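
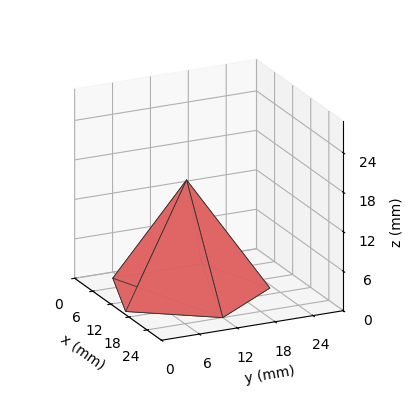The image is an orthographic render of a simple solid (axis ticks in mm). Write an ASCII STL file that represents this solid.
Reading the render: the shape is a regular 5-sided pyramid, base circumscribed radius ≈ 12 mm, apex at z ≈ 17 mm (dimensions read to the nearest mm from the axis ticks). For the STL, each face is triangulated and given an outward normal.

solid part
  facet normal 0.0000 0.0000 -1.0000
    outer loop
      vertex 2.292 19.053 0.000
      vertex 15.708 23.413 0.000
      vertex 24.000 12.000 0.000
    endloop
  endfacet
  facet normal 0.0000 0.0000 -1.0000
    outer loop
      vertex 2.292 4.947 0.000
      vertex 2.292 19.053 0.000
      vertex 24.000 12.000 0.000
    endloop
  endfacet
  facet normal 0.0000 0.0000 -1.0000
    outer loop
      vertex 15.708 0.587 0.000
      vertex 2.292 4.947 0.000
      vertex 24.000 12.000 0.000
    endloop
  endfacet
  facet normal 0.7025 0.5104 0.4959
    outer loop
      vertex 24.000 12.000 0.000
      vertex 15.708 23.413 0.000
      vertex 12.000 12.000 17.000
    endloop
  endfacet
  facet normal -0.2684 0.8259 0.4959
    outer loop
      vertex 15.708 23.413 0.000
      vertex 2.292 19.053 0.000
      vertex 12.000 12.000 17.000
    endloop
  endfacet
  facet normal -0.8684 0.0000 0.4959
    outer loop
      vertex 2.292 19.053 0.000
      vertex 2.292 4.947 0.000
      vertex 12.000 12.000 17.000
    endloop
  endfacet
  facet normal -0.2684 -0.8259 0.4959
    outer loop
      vertex 2.292 4.947 0.000
      vertex 15.708 0.587 0.000
      vertex 12.000 12.000 17.000
    endloop
  endfacet
  facet normal 0.7025 -0.5104 0.4959
    outer loop
      vertex 15.708 0.587 0.000
      vertex 24.000 12.000 0.000
      vertex 12.000 12.000 17.000
    endloop
  endfacet
endsolid part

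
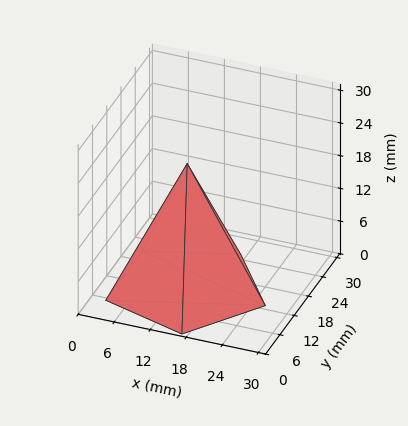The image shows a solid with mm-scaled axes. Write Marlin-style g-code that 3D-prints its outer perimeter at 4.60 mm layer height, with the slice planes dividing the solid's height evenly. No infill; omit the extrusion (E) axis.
Reading the render: the shape is a regular 5-sided pyramid, base circumscribed radius ≈ 13 mm, apex at z ≈ 23 mm (dimensions read to the nearest mm from the axis ticks). For the g-code, the solid's height is divided into equal slices at the stated Δz and each level perimeter traced with G1 moves after a G0 lift.

; perimeter-only toolpath
G21 ; units = mm
G90 ; absolute positioning
G28 ; home
; layer 1
G0 Z4.60
G0 X23.40 Y13.00
G1 X16.22 Y22.89
G1 X4.58 Y19.11
G1 X4.58 Y6.89
G1 X16.22 Y3.11
G1 X23.40 Y13.00
; layer 2
G0 Z9.20
G0 X20.80 Y13.00
G1 X15.41 Y20.42
G1 X6.69 Y17.58
G1 X6.69 Y8.42
G1 X15.41 Y5.58
G1 X20.80 Y13.00
; layer 3
G0 Z13.80
G0 X18.20 Y13.00
G1 X14.61 Y17.94
G1 X8.79 Y16.06
G1 X8.79 Y9.94
G1 X14.61 Y8.06
G1 X18.20 Y13.00
; layer 4
G0 Z18.40
G0 X15.60 Y13.00
G1 X13.80 Y15.47
G1 X10.90 Y14.53
G1 X10.90 Y11.47
G1 X13.80 Y10.53
G1 X15.60 Y13.00
M2 ; end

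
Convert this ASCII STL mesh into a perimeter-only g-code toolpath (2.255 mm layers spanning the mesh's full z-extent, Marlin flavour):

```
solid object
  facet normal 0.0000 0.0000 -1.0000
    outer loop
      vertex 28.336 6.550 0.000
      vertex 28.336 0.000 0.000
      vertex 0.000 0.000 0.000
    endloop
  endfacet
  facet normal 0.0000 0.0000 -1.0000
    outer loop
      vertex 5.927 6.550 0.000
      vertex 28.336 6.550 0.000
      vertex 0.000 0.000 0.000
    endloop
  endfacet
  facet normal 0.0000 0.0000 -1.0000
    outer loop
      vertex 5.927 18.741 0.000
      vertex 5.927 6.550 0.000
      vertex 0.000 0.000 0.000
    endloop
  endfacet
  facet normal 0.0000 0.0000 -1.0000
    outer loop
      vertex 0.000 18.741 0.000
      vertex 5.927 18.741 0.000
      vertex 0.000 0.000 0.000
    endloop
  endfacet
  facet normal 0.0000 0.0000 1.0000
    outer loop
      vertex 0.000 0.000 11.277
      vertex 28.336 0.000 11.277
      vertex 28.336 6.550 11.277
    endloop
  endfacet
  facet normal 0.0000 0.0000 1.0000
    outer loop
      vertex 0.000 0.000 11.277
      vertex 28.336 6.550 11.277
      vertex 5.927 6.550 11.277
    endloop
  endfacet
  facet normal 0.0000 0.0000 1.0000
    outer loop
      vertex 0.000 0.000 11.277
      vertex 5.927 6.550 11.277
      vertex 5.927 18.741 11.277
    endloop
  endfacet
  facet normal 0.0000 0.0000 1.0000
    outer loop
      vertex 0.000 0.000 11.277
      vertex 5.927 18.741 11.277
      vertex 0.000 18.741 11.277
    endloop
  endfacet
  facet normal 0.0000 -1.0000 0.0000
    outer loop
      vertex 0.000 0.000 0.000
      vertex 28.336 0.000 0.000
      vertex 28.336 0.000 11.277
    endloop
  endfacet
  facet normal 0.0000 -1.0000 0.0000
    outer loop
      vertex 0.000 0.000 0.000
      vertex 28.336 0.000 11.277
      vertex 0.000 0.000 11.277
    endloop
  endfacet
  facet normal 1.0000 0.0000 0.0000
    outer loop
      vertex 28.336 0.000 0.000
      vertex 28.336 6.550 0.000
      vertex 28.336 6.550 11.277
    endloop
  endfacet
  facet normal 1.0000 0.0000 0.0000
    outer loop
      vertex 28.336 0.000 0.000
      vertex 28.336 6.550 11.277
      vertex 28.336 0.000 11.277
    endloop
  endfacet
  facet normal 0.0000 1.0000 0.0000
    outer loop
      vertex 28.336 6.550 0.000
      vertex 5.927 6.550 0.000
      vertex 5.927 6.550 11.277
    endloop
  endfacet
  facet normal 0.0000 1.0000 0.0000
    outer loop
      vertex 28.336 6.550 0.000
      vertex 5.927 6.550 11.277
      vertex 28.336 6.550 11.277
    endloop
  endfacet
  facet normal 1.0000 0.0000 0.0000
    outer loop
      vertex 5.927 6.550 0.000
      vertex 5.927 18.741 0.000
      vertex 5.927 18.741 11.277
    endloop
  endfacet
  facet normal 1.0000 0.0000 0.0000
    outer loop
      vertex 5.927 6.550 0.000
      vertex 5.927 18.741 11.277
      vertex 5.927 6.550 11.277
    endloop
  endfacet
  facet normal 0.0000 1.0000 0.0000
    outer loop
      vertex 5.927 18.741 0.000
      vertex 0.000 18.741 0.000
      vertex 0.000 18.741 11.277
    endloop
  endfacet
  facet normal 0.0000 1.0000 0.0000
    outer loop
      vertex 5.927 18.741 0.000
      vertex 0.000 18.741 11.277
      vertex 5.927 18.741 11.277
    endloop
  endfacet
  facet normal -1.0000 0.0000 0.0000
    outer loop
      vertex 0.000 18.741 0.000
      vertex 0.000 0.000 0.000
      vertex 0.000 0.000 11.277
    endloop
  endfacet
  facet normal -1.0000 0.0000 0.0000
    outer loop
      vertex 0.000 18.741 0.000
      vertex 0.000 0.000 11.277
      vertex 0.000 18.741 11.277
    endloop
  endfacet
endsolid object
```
; perimeter-only toolpath
G21 ; units = mm
G90 ; absolute positioning
G28 ; home
; layer 1
G0 Z2.255
G0 X0.000 Y0.000
G1 X28.336 Y0.000
G1 X28.336 Y6.550
G1 X5.927 Y6.550
G1 X5.927 Y18.741
G1 X0.000 Y18.741
G1 X0.000 Y0.000
; layer 2
G0 Z4.511
G0 X0.000 Y0.000
G1 X28.336 Y0.000
G1 X28.336 Y6.550
G1 X5.927 Y6.550
G1 X5.927 Y18.741
G1 X0.000 Y18.741
G1 X0.000 Y0.000
; layer 3
G0 Z6.766
G0 X0.000 Y0.000
G1 X28.336 Y0.000
G1 X28.336 Y6.550
G1 X5.927 Y6.550
G1 X5.927 Y18.741
G1 X0.000 Y18.741
G1 X0.000 Y0.000
; layer 4
G0 Z9.022
G0 X0.000 Y0.000
G1 X28.336 Y0.000
G1 X28.336 Y6.550
G1 X5.927 Y6.550
G1 X5.927 Y18.741
G1 X0.000 Y18.741
G1 X0.000 Y0.000
; layer 5
G0 Z11.277
G0 X0.000 Y0.000
G1 X28.336 Y0.000
G1 X28.336 Y6.550
G1 X5.927 Y6.550
G1 X5.927 Y18.741
G1 X0.000 Y18.741
G1 X0.000 Y0.000
M2 ; end

The solid is an L-shaped prism: outer 28.3 × 18.7 mm, arm thicknesses ≈ 6.55 mm (horizontal) and 5.93 mm (vertical), extruded 11.3 mm in z. Slicing at Δz = 2.255 mm — 5 equal slices spanning the solid's height, so layer i sits at z = i·h/5 — gives 5 non-empty perimeters. Each is a 6-segment closed polygon; G0 lifts to the layer z and rapids to the start vertex, then G1 traces the edges.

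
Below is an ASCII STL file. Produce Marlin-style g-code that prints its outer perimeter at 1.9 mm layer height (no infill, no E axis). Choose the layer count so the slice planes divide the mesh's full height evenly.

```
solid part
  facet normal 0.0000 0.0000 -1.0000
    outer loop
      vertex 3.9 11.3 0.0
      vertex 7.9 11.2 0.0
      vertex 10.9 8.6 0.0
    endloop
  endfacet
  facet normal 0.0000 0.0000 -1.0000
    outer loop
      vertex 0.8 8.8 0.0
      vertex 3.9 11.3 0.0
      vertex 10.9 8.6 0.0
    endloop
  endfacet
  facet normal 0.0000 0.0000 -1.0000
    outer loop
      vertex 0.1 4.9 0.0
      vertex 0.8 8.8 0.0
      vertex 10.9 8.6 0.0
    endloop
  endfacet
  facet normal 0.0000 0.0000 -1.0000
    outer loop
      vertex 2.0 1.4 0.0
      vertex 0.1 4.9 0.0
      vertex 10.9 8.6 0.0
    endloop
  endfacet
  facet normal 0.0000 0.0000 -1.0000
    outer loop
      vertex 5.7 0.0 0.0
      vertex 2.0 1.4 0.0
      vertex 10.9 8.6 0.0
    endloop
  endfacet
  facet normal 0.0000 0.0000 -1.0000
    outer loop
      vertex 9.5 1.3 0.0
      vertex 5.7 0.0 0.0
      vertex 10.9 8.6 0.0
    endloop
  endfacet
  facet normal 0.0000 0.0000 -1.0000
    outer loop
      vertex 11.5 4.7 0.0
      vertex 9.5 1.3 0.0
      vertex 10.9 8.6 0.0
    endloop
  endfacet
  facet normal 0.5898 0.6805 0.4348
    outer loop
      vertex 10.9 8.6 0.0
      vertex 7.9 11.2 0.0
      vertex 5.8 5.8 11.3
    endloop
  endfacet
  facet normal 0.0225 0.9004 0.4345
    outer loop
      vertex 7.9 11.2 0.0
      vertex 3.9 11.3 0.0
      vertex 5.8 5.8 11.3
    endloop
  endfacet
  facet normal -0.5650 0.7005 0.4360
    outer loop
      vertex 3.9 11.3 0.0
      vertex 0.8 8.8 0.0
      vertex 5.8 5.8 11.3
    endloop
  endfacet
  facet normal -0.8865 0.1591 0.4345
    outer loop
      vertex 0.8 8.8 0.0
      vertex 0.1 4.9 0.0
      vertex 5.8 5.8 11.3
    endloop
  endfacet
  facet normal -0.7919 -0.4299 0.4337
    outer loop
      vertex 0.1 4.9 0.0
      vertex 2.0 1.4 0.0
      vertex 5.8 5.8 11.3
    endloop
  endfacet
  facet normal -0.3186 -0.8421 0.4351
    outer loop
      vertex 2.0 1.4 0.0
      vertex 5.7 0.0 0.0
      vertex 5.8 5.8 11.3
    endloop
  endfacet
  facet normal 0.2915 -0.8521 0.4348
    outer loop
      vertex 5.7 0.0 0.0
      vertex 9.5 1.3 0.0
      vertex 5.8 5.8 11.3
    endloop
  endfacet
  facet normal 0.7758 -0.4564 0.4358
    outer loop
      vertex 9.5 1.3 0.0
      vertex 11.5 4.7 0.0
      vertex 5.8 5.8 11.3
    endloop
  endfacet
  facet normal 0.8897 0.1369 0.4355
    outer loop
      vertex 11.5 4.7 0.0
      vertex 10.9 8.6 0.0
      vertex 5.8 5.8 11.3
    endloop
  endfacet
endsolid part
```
; perimeter-only toolpath
G21 ; units = mm
G90 ; absolute positioning
G28 ; home
; layer 1
G0 Z1.9
G0 X10.0 Y8.1
G1 X7.5 Y10.3
G1 X4.2 Y10.4
G1 X1.6 Y8.3
G1 X1.1 Y5.0
G1 X2.6 Y2.1
G1 X5.7 Y1.0
G1 X8.9 Y2.1
G1 X10.5 Y4.9
G1 X10.0 Y8.1
; layer 2
G0 Z3.8
G0 X9.2 Y7.7
G1 X7.2 Y9.4
G1 X4.5 Y9.5
G1 X2.5 Y7.8
G1 X2.0 Y5.2
G1 X3.3 Y2.9
G1 X5.7 Y1.9
G1 X8.3 Y2.8
G1 X9.6 Y5.1
G1 X9.2 Y7.7
; layer 3
G0 Z5.7
G0 X8.3 Y7.2
G1 X6.8 Y8.5
G1 X4.8 Y8.6
G1 X3.3 Y7.3
G1 X2.9 Y5.3
G1 X3.9 Y3.6
G1 X5.8 Y2.9
G1 X7.7 Y3.5
G1 X8.7 Y5.2
G1 X8.3 Y7.2
; layer 4
G0 Z7.5
G0 X7.5 Y6.7
G1 X6.5 Y7.6
G1 X5.2 Y7.6
G1 X4.1 Y6.8
G1 X3.9 Y5.5
G1 X4.5 Y4.3
G1 X5.8 Y3.9
G1 X7.0 Y4.3
G1 X7.7 Y5.4
G1 X7.5 Y6.7
; layer 5
G0 Z9.4
G0 X6.6 Y6.3
G1 X6.1 Y6.7
G1 X5.5 Y6.7
G1 X5.0 Y6.3
G1 X4.8 Y5.6
G1 X5.2 Y5.1
G1 X5.8 Y4.8
G1 X6.4 Y5.0
G1 X6.7 Y5.6
G1 X6.6 Y6.3
M2 ; end

The solid is a regular 9-sided pyramid, base circumscribed radius ≈ 5.8 mm, apex at z ≈ 11.3 mm. Slicing at Δz = 1.9 mm — 6 equal slices spanning the solid's height, so layer i sits at z = i·h/6 — gives 5 non-empty perimeters. Each is a 9-segment closed polygon; G0 lifts to the layer z and rapids to the start vertex, then G1 traces the edges. The cross-section shrinks linearly with z (the slice at the apex is degenerate and omitted).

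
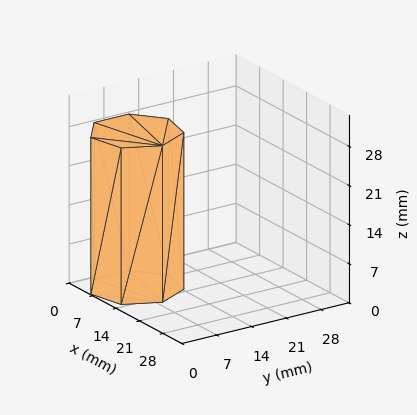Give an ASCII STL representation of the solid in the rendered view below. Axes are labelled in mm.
Reading the render: the shape is a regular 7-sided prism (a cylinder approximated with 7 flat sides), circumscribed radius ≈ 8 mm, height ≈ 28 mm (dimensions read to the nearest mm from the axis ticks). For the STL, each face is triangulated and given an outward normal.

solid part
  facet normal 0.0000 0.0000 -1.0000
    outer loop
      vertex 6.2 15.8 0.0
      vertex 13.0 14.3 0.0
      vertex 16.0 8.0 0.0
    endloop
  endfacet
  facet normal 0.0000 0.0000 -1.0000
    outer loop
      vertex 0.8 11.5 0.0
      vertex 6.2 15.8 0.0
      vertex 16.0 8.0 0.0
    endloop
  endfacet
  facet normal 0.0000 0.0000 -1.0000
    outer loop
      vertex 0.8 4.5 0.0
      vertex 0.8 11.5 0.0
      vertex 16.0 8.0 0.0
    endloop
  endfacet
  facet normal 0.0000 0.0000 -1.0000
    outer loop
      vertex 6.2 0.2 0.0
      vertex 0.8 4.5 0.0
      vertex 16.0 8.0 0.0
    endloop
  endfacet
  facet normal 0.0000 0.0000 -1.0000
    outer loop
      vertex 13.0 1.7 0.0
      vertex 6.2 0.2 0.0
      vertex 16.0 8.0 0.0
    endloop
  endfacet
  facet normal 0.0000 0.0000 1.0000
    outer loop
      vertex 16.0 8.0 28.0
      vertex 13.0 14.3 28.0
      vertex 6.2 15.8 28.0
    endloop
  endfacet
  facet normal 0.0000 0.0000 1.0000
    outer loop
      vertex 16.0 8.0 28.0
      vertex 6.2 15.8 28.0
      vertex 0.8 11.5 28.0
    endloop
  endfacet
  facet normal 0.0000 0.0000 1.0000
    outer loop
      vertex 16.0 8.0 28.0
      vertex 0.8 11.5 28.0
      vertex 0.8 4.5 28.0
    endloop
  endfacet
  facet normal 0.0000 0.0000 1.0000
    outer loop
      vertex 16.0 8.0 28.0
      vertex 0.8 4.5 28.0
      vertex 6.2 0.2 28.0
    endloop
  endfacet
  facet normal 0.0000 0.0000 1.0000
    outer loop
      vertex 16.0 8.0 28.0
      vertex 6.2 0.2 28.0
      vertex 13.0 1.7 28.0
    endloop
  endfacet
  facet normal 0.9029 0.4299 0.0000
    outer loop
      vertex 16.0 8.0 0.0
      vertex 13.0 14.3 0.0
      vertex 13.0 14.3 28.0
    endloop
  endfacet
  facet normal 0.9029 0.4299 0.0000
    outer loop
      vertex 16.0 8.0 0.0
      vertex 13.0 14.3 28.0
      vertex 16.0 8.0 28.0
    endloop
  endfacet
  facet normal 0.2154 0.9765 0.0000
    outer loop
      vertex 13.0 14.3 0.0
      vertex 6.2 15.8 0.0
      vertex 6.2 15.8 28.0
    endloop
  endfacet
  facet normal 0.2154 0.9765 0.0000
    outer loop
      vertex 13.0 14.3 0.0
      vertex 6.2 15.8 28.0
      vertex 13.0 14.3 28.0
    endloop
  endfacet
  facet normal -0.6229 0.7823 0.0000
    outer loop
      vertex 6.2 15.8 0.0
      vertex 0.8 11.5 0.0
      vertex 0.8 11.5 28.0
    endloop
  endfacet
  facet normal -0.6229 0.7823 0.0000
    outer loop
      vertex 6.2 15.8 0.0
      vertex 0.8 11.5 28.0
      vertex 6.2 15.8 28.0
    endloop
  endfacet
  facet normal -1.0000 0.0000 0.0000
    outer loop
      vertex 0.8 11.5 0.0
      vertex 0.8 4.5 0.0
      vertex 0.8 4.5 28.0
    endloop
  endfacet
  facet normal -1.0000 0.0000 0.0000
    outer loop
      vertex 0.8 11.5 0.0
      vertex 0.8 4.5 28.0
      vertex 0.8 11.5 28.0
    endloop
  endfacet
  facet normal -0.6229 -0.7823 0.0000
    outer loop
      vertex 0.8 4.5 0.0
      vertex 6.2 0.2 0.0
      vertex 6.2 0.2 28.0
    endloop
  endfacet
  facet normal -0.6229 -0.7823 0.0000
    outer loop
      vertex 0.8 4.5 0.0
      vertex 6.2 0.2 28.0
      vertex 0.8 4.5 28.0
    endloop
  endfacet
  facet normal 0.2154 -0.9765 0.0000
    outer loop
      vertex 6.2 0.2 0.0
      vertex 13.0 1.7 0.0
      vertex 13.0 1.7 28.0
    endloop
  endfacet
  facet normal 0.2154 -0.9765 0.0000
    outer loop
      vertex 6.2 0.2 0.0
      vertex 13.0 1.7 28.0
      vertex 6.2 0.2 28.0
    endloop
  endfacet
  facet normal 0.9029 -0.4299 0.0000
    outer loop
      vertex 13.0 1.7 0.0
      vertex 16.0 8.0 0.0
      vertex 16.0 8.0 28.0
    endloop
  endfacet
  facet normal 0.9029 -0.4299 0.0000
    outer loop
      vertex 13.0 1.7 0.0
      vertex 16.0 8.0 28.0
      vertex 13.0 1.7 28.0
    endloop
  endfacet
endsolid part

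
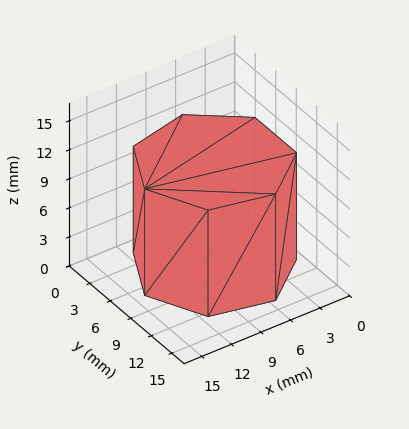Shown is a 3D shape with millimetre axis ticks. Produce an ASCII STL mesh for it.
Reading the render: the shape is a regular 7-sided prism (a cylinder approximated with 7 flat sides), circumscribed radius ≈ 7 mm, height ≈ 11 mm (dimensions read to the nearest mm from the axis ticks). For the STL, each face is triangulated and given an outward normal.

solid part
  facet normal 0.0000 0.0000 -1.0000
    outer loop
      vertex 5.44 13.82 0.00
      vertex 11.36 12.47 0.00
      vertex 14.00 7.00 0.00
    endloop
  endfacet
  facet normal 0.0000 0.0000 -1.0000
    outer loop
      vertex 0.69 10.04 0.00
      vertex 5.44 13.82 0.00
      vertex 14.00 7.00 0.00
    endloop
  endfacet
  facet normal 0.0000 0.0000 -1.0000
    outer loop
      vertex 0.69 3.96 0.00
      vertex 0.69 10.04 0.00
      vertex 14.00 7.00 0.00
    endloop
  endfacet
  facet normal 0.0000 0.0000 -1.0000
    outer loop
      vertex 5.44 0.18 0.00
      vertex 0.69 3.96 0.00
      vertex 14.00 7.00 0.00
    endloop
  endfacet
  facet normal 0.0000 0.0000 -1.0000
    outer loop
      vertex 11.36 1.53 0.00
      vertex 5.44 0.18 0.00
      vertex 14.00 7.00 0.00
    endloop
  endfacet
  facet normal 0.0000 0.0000 1.0000
    outer loop
      vertex 14.00 7.00 11.00
      vertex 11.36 12.47 11.00
      vertex 5.44 13.82 11.00
    endloop
  endfacet
  facet normal 0.0000 0.0000 1.0000
    outer loop
      vertex 14.00 7.00 11.00
      vertex 5.44 13.82 11.00
      vertex 0.69 10.04 11.00
    endloop
  endfacet
  facet normal 0.0000 0.0000 1.0000
    outer loop
      vertex 14.00 7.00 11.00
      vertex 0.69 10.04 11.00
      vertex 0.69 3.96 11.00
    endloop
  endfacet
  facet normal 0.0000 0.0000 1.0000
    outer loop
      vertex 14.00 7.00 11.00
      vertex 0.69 3.96 11.00
      vertex 5.44 0.18 11.00
    endloop
  endfacet
  facet normal 0.0000 0.0000 1.0000
    outer loop
      vertex 14.00 7.00 11.00
      vertex 5.44 0.18 11.00
      vertex 11.36 1.53 11.00
    endloop
  endfacet
  facet normal 0.9006 0.4347 0.0000
    outer loop
      vertex 14.00 7.00 0.00
      vertex 11.36 12.47 0.00
      vertex 11.36 12.47 11.00
    endloop
  endfacet
  facet normal 0.9006 0.4347 0.0000
    outer loop
      vertex 14.00 7.00 0.00
      vertex 11.36 12.47 11.00
      vertex 14.00 7.00 11.00
    endloop
  endfacet
  facet normal 0.2223 0.9750 0.0000
    outer loop
      vertex 11.36 12.47 0.00
      vertex 5.44 13.82 0.00
      vertex 5.44 13.82 11.00
    endloop
  endfacet
  facet normal 0.2223 0.9750 0.0000
    outer loop
      vertex 11.36 12.47 0.00
      vertex 5.44 13.82 11.00
      vertex 11.36 12.47 11.00
    endloop
  endfacet
  facet normal -0.6227 0.7825 0.0000
    outer loop
      vertex 5.44 13.82 0.00
      vertex 0.69 10.04 0.00
      vertex 0.69 10.04 11.00
    endloop
  endfacet
  facet normal -0.6227 0.7825 0.0000
    outer loop
      vertex 5.44 13.82 0.00
      vertex 0.69 10.04 11.00
      vertex 5.44 13.82 11.00
    endloop
  endfacet
  facet normal -1.0000 0.0000 0.0000
    outer loop
      vertex 0.69 10.04 0.00
      vertex 0.69 3.96 0.00
      vertex 0.69 3.96 11.00
    endloop
  endfacet
  facet normal -1.0000 0.0000 0.0000
    outer loop
      vertex 0.69 10.04 0.00
      vertex 0.69 3.96 11.00
      vertex 0.69 10.04 11.00
    endloop
  endfacet
  facet normal -0.6227 -0.7825 0.0000
    outer loop
      vertex 0.69 3.96 0.00
      vertex 5.44 0.18 0.00
      vertex 5.44 0.18 11.00
    endloop
  endfacet
  facet normal -0.6227 -0.7825 0.0000
    outer loop
      vertex 0.69 3.96 0.00
      vertex 5.44 0.18 11.00
      vertex 0.69 3.96 11.00
    endloop
  endfacet
  facet normal 0.2223 -0.9750 0.0000
    outer loop
      vertex 5.44 0.18 0.00
      vertex 11.36 1.53 0.00
      vertex 11.36 1.53 11.00
    endloop
  endfacet
  facet normal 0.2223 -0.9750 0.0000
    outer loop
      vertex 5.44 0.18 0.00
      vertex 11.36 1.53 11.00
      vertex 5.44 0.18 11.00
    endloop
  endfacet
  facet normal 0.9006 -0.4347 0.0000
    outer loop
      vertex 11.36 1.53 0.00
      vertex 14.00 7.00 0.00
      vertex 14.00 7.00 11.00
    endloop
  endfacet
  facet normal 0.9006 -0.4347 0.0000
    outer loop
      vertex 11.36 1.53 0.00
      vertex 14.00 7.00 11.00
      vertex 11.36 1.53 11.00
    endloop
  endfacet
endsolid part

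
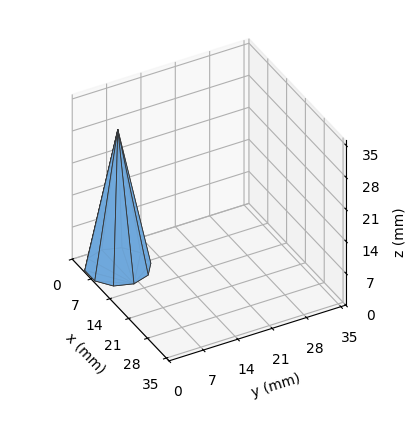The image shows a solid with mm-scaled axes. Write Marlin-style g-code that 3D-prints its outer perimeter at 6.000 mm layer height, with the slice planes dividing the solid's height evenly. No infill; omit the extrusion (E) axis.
Reading the render: the shape is a regular 10-sided pyramid, base circumscribed radius ≈ 6 mm, apex at z ≈ 30 mm (dimensions read to the nearest mm from the axis ticks). For the g-code, the solid's height is divided into equal slices at the stated Δz and each level perimeter traced with G1 moves after a G0 lift.

; perimeter-only toolpath
G21 ; units = mm
G90 ; absolute positioning
G28 ; home
; layer 1
G0 Z6.000
G0 X10.800 Y6.000
G1 X9.883 Y8.822
G1 X7.483 Y10.565
G1 X4.517 Y10.565
G1 X2.117 Y8.822
G1 X1.200 Y6.000
G1 X2.117 Y3.178
G1 X4.517 Y1.435
G1 X7.483 Y1.435
G1 X9.883 Y3.178
G1 X10.800 Y6.000
; layer 2
G0 Z12.000
G0 X9.600 Y6.000
G1 X8.912 Y8.116
G1 X7.112 Y9.424
G1 X4.888 Y9.424
G1 X3.088 Y8.116
G1 X2.400 Y6.000
G1 X3.088 Y3.884
G1 X4.888 Y2.576
G1 X7.112 Y2.576
G1 X8.912 Y3.884
G1 X9.600 Y6.000
; layer 3
G0 Z18.000
G0 X8.400 Y6.000
G1 X7.942 Y7.411
G1 X6.742 Y8.282
G1 X5.258 Y8.282
G1 X4.058 Y7.411
G1 X3.600 Y6.000
G1 X4.058 Y4.589
G1 X5.258 Y3.718
G1 X6.742 Y3.718
G1 X7.942 Y4.589
G1 X8.400 Y6.000
; layer 4
G0 Z24.000
G0 X7.200 Y6.000
G1 X6.971 Y6.705
G1 X6.371 Y7.141
G1 X5.629 Y7.141
G1 X5.029 Y6.705
G1 X4.800 Y6.000
G1 X5.029 Y5.295
G1 X5.629 Y4.859
G1 X6.371 Y4.859
G1 X6.971 Y5.295
G1 X7.200 Y6.000
M2 ; end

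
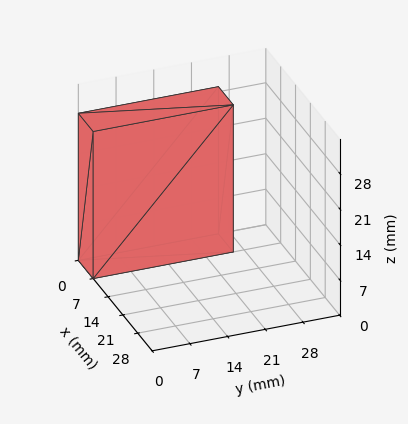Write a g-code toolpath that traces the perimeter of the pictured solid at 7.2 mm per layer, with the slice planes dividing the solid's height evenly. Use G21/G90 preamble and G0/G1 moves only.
Reading the render: the shape is a rectangular box, roughly 7 × 26 mm footprint and 29 mm tall (dimensions read to the nearest mm from the axis ticks). For the g-code, the solid's height is divided into equal slices at the stated Δz and each level perimeter traced with G1 moves after a G0 lift.

; perimeter-only toolpath
G21 ; units = mm
G90 ; absolute positioning
G28 ; home
; layer 1
G0 Z7.2
G0 X0.0 Y0.0
G1 X7.0 Y0.0
G1 X7.0 Y26.0
G1 X0.0 Y26.0
G1 X0.0 Y0.0
; layer 2
G0 Z14.5
G0 X0.0 Y0.0
G1 X7.0 Y0.0
G1 X7.0 Y26.0
G1 X0.0 Y26.0
G1 X0.0 Y0.0
; layer 3
G0 Z21.8
G0 X0.0 Y0.0
G1 X7.0 Y0.0
G1 X7.0 Y26.0
G1 X0.0 Y26.0
G1 X0.0 Y0.0
; layer 4
G0 Z29.0
G0 X0.0 Y0.0
G1 X7.0 Y0.0
G1 X7.0 Y26.0
G1 X0.0 Y26.0
G1 X0.0 Y0.0
M2 ; end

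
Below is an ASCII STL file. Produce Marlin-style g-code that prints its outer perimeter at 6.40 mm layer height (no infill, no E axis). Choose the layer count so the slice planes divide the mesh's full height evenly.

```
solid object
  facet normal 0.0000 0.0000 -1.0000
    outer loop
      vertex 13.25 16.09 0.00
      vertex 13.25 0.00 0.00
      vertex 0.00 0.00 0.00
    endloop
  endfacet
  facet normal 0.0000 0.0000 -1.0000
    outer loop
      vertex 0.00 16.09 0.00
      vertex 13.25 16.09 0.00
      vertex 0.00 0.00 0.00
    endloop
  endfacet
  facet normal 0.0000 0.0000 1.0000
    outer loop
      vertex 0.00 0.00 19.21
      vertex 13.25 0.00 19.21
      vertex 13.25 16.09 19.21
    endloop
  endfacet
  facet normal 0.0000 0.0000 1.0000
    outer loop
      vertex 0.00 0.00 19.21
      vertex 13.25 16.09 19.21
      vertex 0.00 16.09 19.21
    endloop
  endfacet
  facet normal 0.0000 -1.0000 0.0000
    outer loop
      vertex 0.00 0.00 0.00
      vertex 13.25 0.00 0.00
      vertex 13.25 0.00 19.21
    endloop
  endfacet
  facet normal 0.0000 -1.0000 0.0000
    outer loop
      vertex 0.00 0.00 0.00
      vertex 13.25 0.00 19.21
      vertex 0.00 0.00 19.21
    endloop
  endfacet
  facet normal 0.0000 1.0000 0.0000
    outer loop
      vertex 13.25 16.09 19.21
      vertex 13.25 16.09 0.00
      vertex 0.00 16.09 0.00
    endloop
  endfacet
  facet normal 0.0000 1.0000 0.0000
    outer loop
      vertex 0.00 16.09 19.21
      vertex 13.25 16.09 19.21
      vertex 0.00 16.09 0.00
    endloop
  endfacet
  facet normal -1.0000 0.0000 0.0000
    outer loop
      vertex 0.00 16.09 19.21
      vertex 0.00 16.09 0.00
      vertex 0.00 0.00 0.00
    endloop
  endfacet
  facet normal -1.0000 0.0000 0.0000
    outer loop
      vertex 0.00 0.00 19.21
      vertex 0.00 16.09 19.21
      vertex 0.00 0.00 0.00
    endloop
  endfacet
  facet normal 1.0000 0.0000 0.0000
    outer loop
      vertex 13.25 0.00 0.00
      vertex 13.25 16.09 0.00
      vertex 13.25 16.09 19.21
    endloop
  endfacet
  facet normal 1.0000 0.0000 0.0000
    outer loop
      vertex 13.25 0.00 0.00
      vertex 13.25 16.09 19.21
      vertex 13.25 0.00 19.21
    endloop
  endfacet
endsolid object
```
; perimeter-only toolpath
G21 ; units = mm
G90 ; absolute positioning
G28 ; home
; layer 1
G0 Z6.40
G0 X0.00 Y0.00
G1 X13.25 Y0.00
G1 X13.25 Y16.09
G1 X0.00 Y16.09
G1 X0.00 Y0.00
; layer 2
G0 Z12.81
G0 X0.00 Y0.00
G1 X13.25 Y0.00
G1 X13.25 Y16.09
G1 X0.00 Y16.09
G1 X0.00 Y0.00
; layer 3
G0 Z19.21
G0 X0.00 Y0.00
G1 X13.25 Y0.00
G1 X13.25 Y16.09
G1 X0.00 Y16.09
G1 X0.00 Y0.00
M2 ; end

The solid is a rectangular box, roughly 13.2 × 16.1 mm footprint and 19.2 mm tall. Slicing at Δz = 6.40 mm — 3 equal slices spanning the solid's height, so layer i sits at z = i·h/3 — gives 3 non-empty perimeters. Each is a 4-segment closed polygon; G0 lifts to the layer z and rapids to the start vertex, then G1 traces the edges.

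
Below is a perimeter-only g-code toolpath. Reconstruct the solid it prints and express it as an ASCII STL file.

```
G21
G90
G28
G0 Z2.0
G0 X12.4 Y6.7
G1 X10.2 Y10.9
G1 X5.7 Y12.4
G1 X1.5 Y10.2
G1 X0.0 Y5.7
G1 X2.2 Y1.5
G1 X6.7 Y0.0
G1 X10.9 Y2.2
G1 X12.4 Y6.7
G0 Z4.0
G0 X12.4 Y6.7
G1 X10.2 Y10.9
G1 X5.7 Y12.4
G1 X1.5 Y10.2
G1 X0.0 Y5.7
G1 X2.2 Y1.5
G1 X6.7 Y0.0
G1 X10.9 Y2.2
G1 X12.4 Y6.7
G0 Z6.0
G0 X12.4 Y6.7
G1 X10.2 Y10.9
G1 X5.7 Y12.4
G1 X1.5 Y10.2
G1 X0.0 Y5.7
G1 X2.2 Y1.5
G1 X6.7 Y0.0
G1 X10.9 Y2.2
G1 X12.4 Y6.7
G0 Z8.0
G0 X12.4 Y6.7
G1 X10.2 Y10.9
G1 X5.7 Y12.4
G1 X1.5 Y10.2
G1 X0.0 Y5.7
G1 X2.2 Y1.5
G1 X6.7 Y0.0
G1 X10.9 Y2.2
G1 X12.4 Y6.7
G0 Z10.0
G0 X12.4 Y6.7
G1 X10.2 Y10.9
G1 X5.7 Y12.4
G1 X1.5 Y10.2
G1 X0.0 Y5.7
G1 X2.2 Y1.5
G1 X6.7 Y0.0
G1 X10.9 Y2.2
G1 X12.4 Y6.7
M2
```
solid part
  facet normal 0.0000 0.0000 -1.0000
    outer loop
      vertex 5.7 12.4 0.0
      vertex 10.2 10.9 0.0
      vertex 12.4 6.7 0.0
    endloop
  endfacet
  facet normal 0.0000 0.0000 -1.0000
    outer loop
      vertex 1.5 10.2 0.0
      vertex 5.7 12.4 0.0
      vertex 12.4 6.7 0.0
    endloop
  endfacet
  facet normal 0.0000 0.0000 -1.0000
    outer loop
      vertex 0.0 5.7 0.0
      vertex 1.5 10.2 0.0
      vertex 12.4 6.7 0.0
    endloop
  endfacet
  facet normal 0.0000 0.0000 -1.0000
    outer loop
      vertex 2.2 1.5 0.0
      vertex 0.0 5.7 0.0
      vertex 12.4 6.7 0.0
    endloop
  endfacet
  facet normal 0.0000 0.0000 -1.0000
    outer loop
      vertex 6.7 0.0 0.0
      vertex 2.2 1.5 0.0
      vertex 12.4 6.7 0.0
    endloop
  endfacet
  facet normal 0.0000 0.0000 -1.0000
    outer loop
      vertex 10.9 2.2 0.0
      vertex 6.7 0.0 0.0
      vertex 12.4 6.7 0.0
    endloop
  endfacet
  facet normal 0.0000 0.0000 1.0000
    outer loop
      vertex 12.4 6.7 10.0
      vertex 10.2 10.9 10.0
      vertex 5.7 12.4 10.0
    endloop
  endfacet
  facet normal 0.0000 0.0000 1.0000
    outer loop
      vertex 12.4 6.7 10.0
      vertex 5.7 12.4 10.0
      vertex 1.5 10.2 10.0
    endloop
  endfacet
  facet normal 0.0000 0.0000 1.0000
    outer loop
      vertex 12.4 6.7 10.0
      vertex 1.5 10.2 10.0
      vertex 0.0 5.7 10.0
    endloop
  endfacet
  facet normal 0.0000 0.0000 1.0000
    outer loop
      vertex 12.4 6.7 10.0
      vertex 0.0 5.7 10.0
      vertex 2.2 1.5 10.0
    endloop
  endfacet
  facet normal 0.0000 0.0000 1.0000
    outer loop
      vertex 12.4 6.7 10.0
      vertex 2.2 1.5 10.0
      vertex 6.7 0.0 10.0
    endloop
  endfacet
  facet normal 0.0000 0.0000 1.0000
    outer loop
      vertex 12.4 6.7 10.0
      vertex 6.7 0.0 10.0
      vertex 10.9 2.2 10.0
    endloop
  endfacet
  facet normal 0.8858 0.4640 0.0000
    outer loop
      vertex 12.4 6.7 0.0
      vertex 10.2 10.9 0.0
      vertex 10.2 10.9 10.0
    endloop
  endfacet
  facet normal 0.8858 0.4640 0.0000
    outer loop
      vertex 12.4 6.7 0.0
      vertex 10.2 10.9 10.0
      vertex 12.4 6.7 10.0
    endloop
  endfacet
  facet normal 0.3162 0.9487 0.0000
    outer loop
      vertex 10.2 10.9 0.0
      vertex 5.7 12.4 0.0
      vertex 5.7 12.4 10.0
    endloop
  endfacet
  facet normal 0.3162 0.9487 0.0000
    outer loop
      vertex 10.2 10.9 0.0
      vertex 5.7 12.4 10.0
      vertex 10.2 10.9 10.0
    endloop
  endfacet
  facet normal -0.4640 0.8858 0.0000
    outer loop
      vertex 5.7 12.4 0.0
      vertex 1.5 10.2 0.0
      vertex 1.5 10.2 10.0
    endloop
  endfacet
  facet normal -0.4640 0.8858 0.0000
    outer loop
      vertex 5.7 12.4 0.0
      vertex 1.5 10.2 10.0
      vertex 5.7 12.4 10.0
    endloop
  endfacet
  facet normal -0.9487 0.3162 0.0000
    outer loop
      vertex 1.5 10.2 0.0
      vertex 0.0 5.7 0.0
      vertex 0.0 5.7 10.0
    endloop
  endfacet
  facet normal -0.9487 0.3162 0.0000
    outer loop
      vertex 1.5 10.2 0.0
      vertex 0.0 5.7 10.0
      vertex 1.5 10.2 10.0
    endloop
  endfacet
  facet normal -0.8858 -0.4640 0.0000
    outer loop
      vertex 0.0 5.7 0.0
      vertex 2.2 1.5 0.0
      vertex 2.2 1.5 10.0
    endloop
  endfacet
  facet normal -0.8858 -0.4640 0.0000
    outer loop
      vertex 0.0 5.7 0.0
      vertex 2.2 1.5 10.0
      vertex 0.0 5.7 10.0
    endloop
  endfacet
  facet normal -0.3162 -0.9487 0.0000
    outer loop
      vertex 2.2 1.5 0.0
      vertex 6.7 0.0 0.0
      vertex 6.7 0.0 10.0
    endloop
  endfacet
  facet normal -0.3162 -0.9487 0.0000
    outer loop
      vertex 2.2 1.5 0.0
      vertex 6.7 0.0 10.0
      vertex 2.2 1.5 10.0
    endloop
  endfacet
  facet normal 0.4640 -0.8858 0.0000
    outer loop
      vertex 6.7 0.0 0.0
      vertex 10.9 2.2 0.0
      vertex 10.9 2.2 10.0
    endloop
  endfacet
  facet normal 0.4640 -0.8858 0.0000
    outer loop
      vertex 6.7 0.0 0.0
      vertex 10.9 2.2 10.0
      vertex 6.7 0.0 10.0
    endloop
  endfacet
  facet normal 0.9487 -0.3162 0.0000
    outer loop
      vertex 10.9 2.2 0.0
      vertex 12.4 6.7 0.0
      vertex 12.4 6.7 10.0
    endloop
  endfacet
  facet normal 0.9487 -0.3162 0.0000
    outer loop
      vertex 10.9 2.2 0.0
      vertex 12.4 6.7 10.0
      vertex 10.9 2.2 10.0
    endloop
  endfacet
endsolid part

The G0 Z moves step by Δz≈2.0 mm. Every layer's G1 loop is the same polygon, so the solid is a straight extrusion of it from z=0 to z≈10. Closing with flat bottom and top caps and triangulating gives 28 facets — a regular 8-sided prism (a cylinder approximated with 8 flat sides), circumscribed radius ≈ 6.2 mm, height ≈ 10 mm.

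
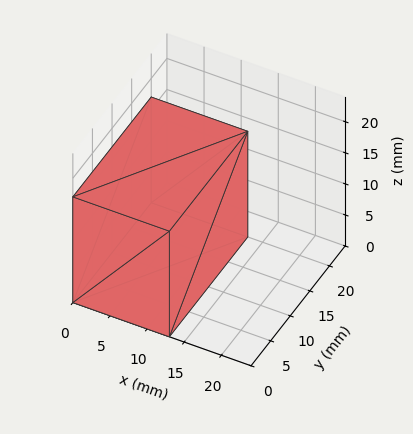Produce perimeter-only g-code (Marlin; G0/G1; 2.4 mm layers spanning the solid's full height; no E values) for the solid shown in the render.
Reading the render: the shape is a rectangular box, roughly 13 × 20 mm footprint and 17 mm tall (dimensions read to the nearest mm from the axis ticks). For the g-code, the solid's height is divided into equal slices at the stated Δz and each level perimeter traced with G1 moves after a G0 lift.

; perimeter-only toolpath
G21 ; units = mm
G90 ; absolute positioning
G28 ; home
; layer 1
G0 Z2.4
G0 X0.0 Y0.0
G1 X13.0 Y0.0
G1 X13.0 Y20.0
G1 X0.0 Y20.0
G1 X0.0 Y0.0
; layer 2
G0 Z4.9
G0 X0.0 Y0.0
G1 X13.0 Y0.0
G1 X13.0 Y20.0
G1 X0.0 Y20.0
G1 X0.0 Y0.0
; layer 3
G0 Z7.3
G0 X0.0 Y0.0
G1 X13.0 Y0.0
G1 X13.0 Y20.0
G1 X0.0 Y20.0
G1 X0.0 Y0.0
; layer 4
G0 Z9.7
G0 X0.0 Y0.0
G1 X13.0 Y0.0
G1 X13.0 Y20.0
G1 X0.0 Y20.0
G1 X0.0 Y0.0
; layer 5
G0 Z12.1
G0 X0.0 Y0.0
G1 X13.0 Y0.0
G1 X13.0 Y20.0
G1 X0.0 Y20.0
G1 X0.0 Y0.0
; layer 6
G0 Z14.6
G0 X0.0 Y0.0
G1 X13.0 Y0.0
G1 X13.0 Y20.0
G1 X0.0 Y20.0
G1 X0.0 Y0.0
; layer 7
G0 Z17.0
G0 X0.0 Y0.0
G1 X13.0 Y0.0
G1 X13.0 Y20.0
G1 X0.0 Y20.0
G1 X0.0 Y0.0
M2 ; end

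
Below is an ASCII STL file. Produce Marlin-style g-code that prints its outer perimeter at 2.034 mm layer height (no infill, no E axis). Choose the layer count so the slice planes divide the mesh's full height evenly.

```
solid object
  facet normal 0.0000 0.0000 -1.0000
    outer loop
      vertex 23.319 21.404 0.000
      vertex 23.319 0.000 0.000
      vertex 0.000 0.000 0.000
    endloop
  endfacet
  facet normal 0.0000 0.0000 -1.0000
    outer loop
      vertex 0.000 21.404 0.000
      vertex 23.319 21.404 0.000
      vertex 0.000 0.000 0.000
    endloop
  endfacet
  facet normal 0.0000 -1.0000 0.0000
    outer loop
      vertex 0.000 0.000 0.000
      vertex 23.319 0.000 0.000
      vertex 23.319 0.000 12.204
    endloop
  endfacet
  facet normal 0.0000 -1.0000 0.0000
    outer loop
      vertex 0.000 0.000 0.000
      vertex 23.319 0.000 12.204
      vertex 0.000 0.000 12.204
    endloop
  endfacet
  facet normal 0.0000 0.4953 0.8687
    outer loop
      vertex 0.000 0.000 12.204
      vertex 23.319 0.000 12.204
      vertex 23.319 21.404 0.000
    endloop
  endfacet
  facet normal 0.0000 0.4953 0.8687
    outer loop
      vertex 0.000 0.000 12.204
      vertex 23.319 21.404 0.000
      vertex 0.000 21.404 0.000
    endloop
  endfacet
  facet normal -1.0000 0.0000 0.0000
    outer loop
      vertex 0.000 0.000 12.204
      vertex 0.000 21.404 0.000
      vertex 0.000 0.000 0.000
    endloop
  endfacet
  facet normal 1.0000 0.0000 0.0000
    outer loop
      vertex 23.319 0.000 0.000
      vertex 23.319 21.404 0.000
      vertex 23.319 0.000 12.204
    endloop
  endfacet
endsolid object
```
; perimeter-only toolpath
G21 ; units = mm
G90 ; absolute positioning
G28 ; home
; layer 1
G0 Z2.034
G0 X0.000 Y0.000
G1 X23.319 Y0.000
G1 X23.319 Y17.837
G1 X0.000 Y17.837
G1 X0.000 Y0.000
; layer 2
G0 Z4.068
G0 X0.000 Y0.000
G1 X23.319 Y0.000
G1 X23.319 Y14.269
G1 X0.000 Y14.269
G1 X0.000 Y0.000
; layer 3
G0 Z6.102
G0 X0.000 Y0.000
G1 X23.319 Y0.000
G1 X23.319 Y10.702
G1 X0.000 Y10.702
G1 X0.000 Y0.000
; layer 4
G0 Z8.136
G0 X0.000 Y0.000
G1 X23.319 Y0.000
G1 X23.319 Y7.135
G1 X0.000 Y7.135
G1 X0.000 Y0.000
; layer 5
G0 Z10.170
G0 X0.000 Y0.000
G1 X23.319 Y0.000
G1 X23.319 Y3.567
G1 X0.000 Y3.567
G1 X0.000 Y0.000
M2 ; end

The solid is a wedge (ramp): 23.3 × 21.4 mm base, rising to 12.2 mm along the y=0 edge and sloping linearly to z=0 at y=21.4. Slicing at Δz = 2.034 mm — 6 equal slices spanning the solid's height, so layer i sits at z = i·h/6 — gives 5 non-empty perimeters. Each is a 4-segment closed polygon; G0 lifts to the layer z and rapids to the start vertex, then G1 traces the edges. The cross-section shrinks linearly with z (the slice at the apex is degenerate and omitted).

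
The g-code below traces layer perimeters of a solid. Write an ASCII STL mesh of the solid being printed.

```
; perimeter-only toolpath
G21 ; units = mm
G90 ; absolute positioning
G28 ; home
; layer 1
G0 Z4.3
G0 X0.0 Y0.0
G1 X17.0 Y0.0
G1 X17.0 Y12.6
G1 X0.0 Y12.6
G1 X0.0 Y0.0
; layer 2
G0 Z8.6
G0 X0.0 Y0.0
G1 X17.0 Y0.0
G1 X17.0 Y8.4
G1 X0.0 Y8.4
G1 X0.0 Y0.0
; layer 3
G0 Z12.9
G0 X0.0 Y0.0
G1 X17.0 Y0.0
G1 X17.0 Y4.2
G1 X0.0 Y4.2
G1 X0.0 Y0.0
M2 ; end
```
solid part
  facet normal 0.0000 0.0000 -1.0000
    outer loop
      vertex 17.0 16.8 0.0
      vertex 17.0 0.0 0.0
      vertex 0.0 0.0 0.0
    endloop
  endfacet
  facet normal 0.0000 0.0000 -1.0000
    outer loop
      vertex 0.0 16.8 0.0
      vertex 17.0 16.8 0.0
      vertex 0.0 0.0 0.0
    endloop
  endfacet
  facet normal 0.0000 -1.0000 0.0000
    outer loop
      vertex 0.0 0.0 0.0
      vertex 17.0 0.0 0.0
      vertex 17.0 0.0 17.2
    endloop
  endfacet
  facet normal 0.0000 -1.0000 0.0000
    outer loop
      vertex 0.0 0.0 0.0
      vertex 17.0 0.0 17.2
      vertex 0.0 0.0 17.2
    endloop
  endfacet
  facet normal 0.0000 0.7154 0.6987
    outer loop
      vertex 0.0 0.0 17.2
      vertex 17.0 0.0 17.2
      vertex 17.0 16.8 0.0
    endloop
  endfacet
  facet normal 0.0000 0.7154 0.6987
    outer loop
      vertex 0.0 0.0 17.2
      vertex 17.0 16.8 0.0
      vertex 0.0 16.8 0.0
    endloop
  endfacet
  facet normal -1.0000 0.0000 0.0000
    outer loop
      vertex 0.0 0.0 17.2
      vertex 0.0 16.8 0.0
      vertex 0.0 0.0 0.0
    endloop
  endfacet
  facet normal 1.0000 0.0000 0.0000
    outer loop
      vertex 17.0 0.0 0.0
      vertex 17.0 16.8 0.0
      vertex 17.0 0.0 17.2
    endloop
  endfacet
endsolid part

The G0 Z moves step by Δz≈4.3 mm. The G1 loops shrink linearly with z, so the solid tapers from its base footprint up to z≈17.2. Closing with a flat bottom cap and the tapered top and triangulating gives 8 facets — a wedge (ramp): 17 × 16.8 mm base, rising to 17.2 mm along the y=0 edge and sloping linearly to z=0 at y=16.8.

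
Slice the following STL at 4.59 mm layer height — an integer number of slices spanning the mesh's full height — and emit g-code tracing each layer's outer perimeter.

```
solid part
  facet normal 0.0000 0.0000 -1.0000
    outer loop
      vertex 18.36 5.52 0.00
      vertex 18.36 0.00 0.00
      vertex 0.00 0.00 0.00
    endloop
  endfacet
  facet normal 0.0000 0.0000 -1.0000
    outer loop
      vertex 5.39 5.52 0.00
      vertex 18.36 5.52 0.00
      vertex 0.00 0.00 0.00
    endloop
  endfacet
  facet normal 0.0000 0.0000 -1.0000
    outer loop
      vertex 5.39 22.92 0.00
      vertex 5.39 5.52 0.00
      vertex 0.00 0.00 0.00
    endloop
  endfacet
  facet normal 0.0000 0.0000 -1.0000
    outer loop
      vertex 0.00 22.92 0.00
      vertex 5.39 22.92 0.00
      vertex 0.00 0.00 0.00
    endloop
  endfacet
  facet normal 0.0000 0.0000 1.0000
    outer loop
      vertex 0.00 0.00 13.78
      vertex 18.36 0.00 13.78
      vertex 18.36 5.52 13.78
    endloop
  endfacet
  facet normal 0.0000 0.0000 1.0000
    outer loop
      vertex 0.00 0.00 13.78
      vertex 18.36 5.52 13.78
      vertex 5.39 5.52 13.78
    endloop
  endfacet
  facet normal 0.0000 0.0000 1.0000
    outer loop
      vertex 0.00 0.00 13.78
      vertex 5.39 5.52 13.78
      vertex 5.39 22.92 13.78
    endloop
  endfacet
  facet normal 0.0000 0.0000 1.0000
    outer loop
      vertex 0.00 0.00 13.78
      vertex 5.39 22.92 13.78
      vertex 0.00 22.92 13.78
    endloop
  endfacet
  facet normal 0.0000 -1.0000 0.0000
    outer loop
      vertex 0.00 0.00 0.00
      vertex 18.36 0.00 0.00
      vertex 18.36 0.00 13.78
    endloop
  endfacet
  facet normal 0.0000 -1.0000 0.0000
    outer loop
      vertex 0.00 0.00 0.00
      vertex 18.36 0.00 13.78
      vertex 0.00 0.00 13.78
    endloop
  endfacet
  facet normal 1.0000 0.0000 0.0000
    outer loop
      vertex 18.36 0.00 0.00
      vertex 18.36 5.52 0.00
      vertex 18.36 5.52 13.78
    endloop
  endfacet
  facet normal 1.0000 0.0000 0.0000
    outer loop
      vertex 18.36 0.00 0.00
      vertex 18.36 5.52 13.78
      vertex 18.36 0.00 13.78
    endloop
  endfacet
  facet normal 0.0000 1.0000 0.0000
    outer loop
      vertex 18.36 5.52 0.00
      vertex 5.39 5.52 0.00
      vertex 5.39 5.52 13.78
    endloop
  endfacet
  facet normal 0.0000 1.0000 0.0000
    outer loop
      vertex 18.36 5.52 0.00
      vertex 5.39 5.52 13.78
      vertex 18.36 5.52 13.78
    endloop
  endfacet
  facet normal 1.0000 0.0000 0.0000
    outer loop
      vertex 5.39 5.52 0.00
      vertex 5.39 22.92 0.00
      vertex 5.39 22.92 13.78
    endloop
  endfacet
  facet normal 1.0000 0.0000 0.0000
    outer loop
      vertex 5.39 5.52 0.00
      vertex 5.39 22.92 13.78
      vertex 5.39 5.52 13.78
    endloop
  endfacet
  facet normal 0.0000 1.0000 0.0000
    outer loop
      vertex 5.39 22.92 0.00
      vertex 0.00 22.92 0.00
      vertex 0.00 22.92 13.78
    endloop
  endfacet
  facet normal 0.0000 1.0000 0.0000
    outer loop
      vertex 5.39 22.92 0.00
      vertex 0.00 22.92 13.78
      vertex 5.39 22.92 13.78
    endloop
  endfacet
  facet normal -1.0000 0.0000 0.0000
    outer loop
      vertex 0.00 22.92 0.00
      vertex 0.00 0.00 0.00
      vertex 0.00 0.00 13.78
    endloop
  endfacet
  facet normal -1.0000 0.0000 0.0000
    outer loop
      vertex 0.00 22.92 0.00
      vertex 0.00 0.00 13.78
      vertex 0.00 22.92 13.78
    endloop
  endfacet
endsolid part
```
; perimeter-only toolpath
G21 ; units = mm
G90 ; absolute positioning
G28 ; home
; layer 1
G0 Z4.59
G0 X0.00 Y0.00
G1 X18.36 Y0.00
G1 X18.36 Y5.52
G1 X5.39 Y5.52
G1 X5.39 Y22.92
G1 X0.00 Y22.92
G1 X0.00 Y0.00
; layer 2
G0 Z9.19
G0 X0.00 Y0.00
G1 X18.36 Y0.00
G1 X18.36 Y5.52
G1 X5.39 Y5.52
G1 X5.39 Y22.92
G1 X0.00 Y22.92
G1 X0.00 Y0.00
; layer 3
G0 Z13.78
G0 X0.00 Y0.00
G1 X18.36 Y0.00
G1 X18.36 Y5.52
G1 X5.39 Y5.52
G1 X5.39 Y22.92
G1 X0.00 Y22.92
G1 X0.00 Y0.00
M2 ; end

The solid is an L-shaped prism: outer 18.4 × 22.9 mm, arm thicknesses ≈ 5.52 mm (horizontal) and 5.39 mm (vertical), extruded 13.8 mm in z. Slicing at Δz = 4.59 mm — 3 equal slices spanning the solid's height, so layer i sits at z = i·h/3 — gives 3 non-empty perimeters. Each is a 6-segment closed polygon; G0 lifts to the layer z and rapids to the start vertex, then G1 traces the edges.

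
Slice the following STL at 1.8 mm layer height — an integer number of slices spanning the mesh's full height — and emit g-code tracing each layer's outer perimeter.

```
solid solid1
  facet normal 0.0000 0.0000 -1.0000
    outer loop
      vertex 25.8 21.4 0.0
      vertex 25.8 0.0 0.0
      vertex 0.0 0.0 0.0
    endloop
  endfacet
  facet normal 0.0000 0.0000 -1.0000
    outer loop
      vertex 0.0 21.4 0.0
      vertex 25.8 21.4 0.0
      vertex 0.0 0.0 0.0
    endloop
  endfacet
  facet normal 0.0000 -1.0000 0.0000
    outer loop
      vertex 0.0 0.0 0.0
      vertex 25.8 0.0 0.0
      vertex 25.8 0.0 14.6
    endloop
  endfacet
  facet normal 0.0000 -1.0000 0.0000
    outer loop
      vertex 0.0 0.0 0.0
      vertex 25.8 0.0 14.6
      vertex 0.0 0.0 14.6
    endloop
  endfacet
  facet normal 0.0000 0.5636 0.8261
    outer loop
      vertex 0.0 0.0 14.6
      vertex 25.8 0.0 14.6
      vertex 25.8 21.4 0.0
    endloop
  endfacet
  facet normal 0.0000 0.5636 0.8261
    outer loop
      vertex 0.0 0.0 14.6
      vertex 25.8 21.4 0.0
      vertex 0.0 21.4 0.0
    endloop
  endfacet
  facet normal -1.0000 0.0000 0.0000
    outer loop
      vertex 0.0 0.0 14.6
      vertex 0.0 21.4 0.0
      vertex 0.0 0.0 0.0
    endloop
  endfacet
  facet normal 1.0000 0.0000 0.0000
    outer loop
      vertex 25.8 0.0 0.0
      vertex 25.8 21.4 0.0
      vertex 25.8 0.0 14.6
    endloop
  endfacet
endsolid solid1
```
; perimeter-only toolpath
G21 ; units = mm
G90 ; absolute positioning
G28 ; home
; layer 1
G0 Z1.8
G0 X0.0 Y0.0
G1 X25.8 Y0.0
G1 X25.8 Y18.7
G1 X0.0 Y18.7
G1 X0.0 Y0.0
; layer 2
G0 Z3.6
G0 X0.0 Y0.0
G1 X25.8 Y0.0
G1 X25.8 Y16.0
G1 X0.0 Y16.0
G1 X0.0 Y0.0
; layer 3
G0 Z5.5
G0 X0.0 Y0.0
G1 X25.8 Y0.0
G1 X25.8 Y13.4
G1 X0.0 Y13.4
G1 X0.0 Y0.0
; layer 4
G0 Z7.3
G0 X0.0 Y0.0
G1 X25.8 Y0.0
G1 X25.8 Y10.7
G1 X0.0 Y10.7
G1 X0.0 Y0.0
; layer 5
G0 Z9.1
G0 X0.0 Y0.0
G1 X25.8 Y0.0
G1 X25.8 Y8.0
G1 X0.0 Y8.0
G1 X0.0 Y0.0
; layer 6
G0 Z10.9
G0 X0.0 Y0.0
G1 X25.8 Y0.0
G1 X25.8 Y5.3
G1 X0.0 Y5.3
G1 X0.0 Y0.0
; layer 7
G0 Z12.8
G0 X0.0 Y0.0
G1 X25.8 Y0.0
G1 X25.8 Y2.7
G1 X0.0 Y2.7
G1 X0.0 Y0.0
M2 ; end

The solid is a wedge (ramp): 25.8 × 21.4 mm base, rising to 14.6 mm along the y=0 edge and sloping linearly to z=0 at y=21.4. Slicing at Δz = 1.8 mm — 8 equal slices spanning the solid's height, so layer i sits at z = i·h/8 — gives 7 non-empty perimeters. Each is a 4-segment closed polygon; G0 lifts to the layer z and rapids to the start vertex, then G1 traces the edges. The cross-section shrinks linearly with z (the slice at the apex is degenerate and omitted).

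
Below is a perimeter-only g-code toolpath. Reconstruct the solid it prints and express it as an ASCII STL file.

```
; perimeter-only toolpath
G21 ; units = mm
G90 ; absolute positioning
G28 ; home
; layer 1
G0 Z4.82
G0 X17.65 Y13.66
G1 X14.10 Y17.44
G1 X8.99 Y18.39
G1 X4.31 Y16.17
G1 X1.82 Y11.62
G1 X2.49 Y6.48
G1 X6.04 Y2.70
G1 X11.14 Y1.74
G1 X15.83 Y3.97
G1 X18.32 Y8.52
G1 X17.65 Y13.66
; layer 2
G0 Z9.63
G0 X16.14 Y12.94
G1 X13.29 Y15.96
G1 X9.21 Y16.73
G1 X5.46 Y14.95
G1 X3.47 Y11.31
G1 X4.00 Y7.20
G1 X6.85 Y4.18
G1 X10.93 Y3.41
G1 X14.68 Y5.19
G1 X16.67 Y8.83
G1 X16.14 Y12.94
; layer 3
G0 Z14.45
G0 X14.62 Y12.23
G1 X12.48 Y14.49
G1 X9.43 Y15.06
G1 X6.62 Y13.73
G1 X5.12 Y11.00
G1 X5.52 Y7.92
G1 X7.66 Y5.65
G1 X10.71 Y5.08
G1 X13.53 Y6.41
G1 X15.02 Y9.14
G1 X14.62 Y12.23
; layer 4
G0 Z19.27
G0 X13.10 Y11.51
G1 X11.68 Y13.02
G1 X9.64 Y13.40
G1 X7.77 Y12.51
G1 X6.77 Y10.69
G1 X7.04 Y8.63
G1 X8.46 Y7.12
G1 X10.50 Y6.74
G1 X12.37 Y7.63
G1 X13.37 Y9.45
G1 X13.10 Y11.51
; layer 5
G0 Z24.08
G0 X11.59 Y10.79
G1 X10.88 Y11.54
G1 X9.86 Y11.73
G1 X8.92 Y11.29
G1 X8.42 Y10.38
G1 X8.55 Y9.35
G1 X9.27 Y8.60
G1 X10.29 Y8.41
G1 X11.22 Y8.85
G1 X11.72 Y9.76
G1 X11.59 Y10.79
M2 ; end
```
solid part
  facet normal 0.0000 0.0000 -1.0000
    outer loop
      vertex 8.78 20.06 0.00
      vertex 14.90 18.91 0.00
      vertex 19.17 14.38 0.00
    endloop
  endfacet
  facet normal 0.0000 0.0000 -1.0000
    outer loop
      vertex 3.16 17.39 0.00
      vertex 8.78 20.06 0.00
      vertex 19.17 14.38 0.00
    endloop
  endfacet
  facet normal 0.0000 0.0000 -1.0000
    outer loop
      vertex 0.17 11.93 0.00
      vertex 3.16 17.39 0.00
      vertex 19.17 14.38 0.00
    endloop
  endfacet
  facet normal 0.0000 0.0000 -1.0000
    outer loop
      vertex 0.97 5.76 0.00
      vertex 0.17 11.93 0.00
      vertex 19.17 14.38 0.00
    endloop
  endfacet
  facet normal 0.0000 0.0000 -1.0000
    outer loop
      vertex 5.24 1.23 0.00
      vertex 0.97 5.76 0.00
      vertex 19.17 14.38 0.00
    endloop
  endfacet
  facet normal 0.0000 0.0000 -1.0000
    outer loop
      vertex 11.36 0.08 0.00
      vertex 5.24 1.23 0.00
      vertex 19.17 14.38 0.00
    endloop
  endfacet
  facet normal 0.0000 0.0000 -1.0000
    outer loop
      vertex 16.98 2.75 0.00
      vertex 11.36 0.08 0.00
      vertex 19.17 14.38 0.00
    endloop
  endfacet
  facet normal 0.0000 0.0000 -1.0000
    outer loop
      vertex 19.97 8.21 0.00
      vertex 16.98 2.75 0.00
      vertex 19.17 14.38 0.00
    endloop
  endfacet
  facet normal 0.6907 0.6511 0.3146
    outer loop
      vertex 19.17 14.38 0.00
      vertex 14.90 18.91 0.00
      vertex 10.07 10.07 28.90
    endloop
  endfacet
  facet normal 0.1753 0.9329 0.3146
    outer loop
      vertex 14.90 18.91 0.00
      vertex 8.78 20.06 0.00
      vertex 10.07 10.07 28.90
    endloop
  endfacet
  facet normal -0.4073 0.8574 0.3146
    outer loop
      vertex 8.78 20.06 0.00
      vertex 3.16 17.39 0.00
      vertex 10.07 10.07 28.90
    endloop
  endfacet
  facet normal -0.8326 0.4559 0.3146
    outer loop
      vertex 3.16 17.39 0.00
      vertex 0.17 11.93 0.00
      vertex 10.07 10.07 28.90
    endloop
  endfacet
  facet normal -0.9413 -0.1221 0.3146
    outer loop
      vertex 0.17 11.93 0.00
      vertex 0.97 5.76 0.00
      vertex 10.07 10.07 28.90
    endloop
  endfacet
  facet normal -0.6907 -0.6511 0.3146
    outer loop
      vertex 0.97 5.76 0.00
      vertex 5.24 1.23 0.00
      vertex 10.07 10.07 28.90
    endloop
  endfacet
  facet normal -0.1753 -0.9329 0.3146
    outer loop
      vertex 5.24 1.23 0.00
      vertex 11.36 0.08 0.00
      vertex 10.07 10.07 28.90
    endloop
  endfacet
  facet normal 0.4073 -0.8574 0.3146
    outer loop
      vertex 11.36 0.08 0.00
      vertex 16.98 2.75 0.00
      vertex 10.07 10.07 28.90
    endloop
  endfacet
  facet normal 0.8326 -0.4559 0.3146
    outer loop
      vertex 16.98 2.75 0.00
      vertex 19.97 8.21 0.00
      vertex 10.07 10.07 28.90
    endloop
  endfacet
  facet normal 0.9413 0.1221 0.3146
    outer loop
      vertex 19.97 8.21 0.00
      vertex 19.17 14.38 0.00
      vertex 10.07 10.07 28.90
    endloop
  endfacet
endsolid part

The G0 Z moves step by Δz≈4.82 mm. The G1 loops shrink linearly with z, so the solid tapers from its base footprint up to z≈28.9. Closing with a flat bottom cap and the tapered top and triangulating gives 18 facets — a regular 10-sided pyramid, base circumscribed radius ≈ 10.1 mm, apex at z ≈ 28.9 mm.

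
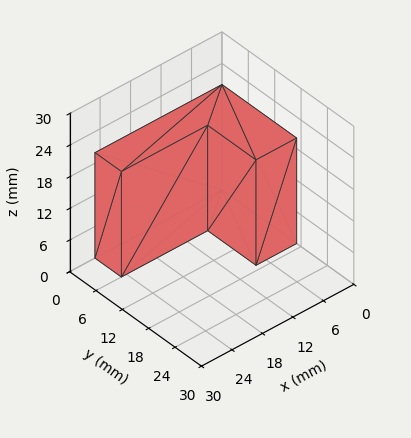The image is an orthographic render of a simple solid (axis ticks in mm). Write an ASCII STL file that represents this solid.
Reading the render: the shape is an L-shaped prism: outer 25 × 17 mm, arm thicknesses ≈ 6 mm (horizontal) and 8 mm (vertical), extruded 20 mm in z (dimensions read to the nearest mm from the axis ticks). For the STL, each face is triangulated and given an outward normal.

solid part
  facet normal 0.0000 0.0000 -1.0000
    outer loop
      vertex 25.0 6.0 0.0
      vertex 25.0 0.0 0.0
      vertex 0.0 0.0 0.0
    endloop
  endfacet
  facet normal 0.0000 0.0000 -1.0000
    outer loop
      vertex 8.0 6.0 0.0
      vertex 25.0 6.0 0.0
      vertex 0.0 0.0 0.0
    endloop
  endfacet
  facet normal 0.0000 0.0000 -1.0000
    outer loop
      vertex 8.0 17.0 0.0
      vertex 8.0 6.0 0.0
      vertex 0.0 0.0 0.0
    endloop
  endfacet
  facet normal 0.0000 0.0000 -1.0000
    outer loop
      vertex 0.0 17.0 0.0
      vertex 8.0 17.0 0.0
      vertex 0.0 0.0 0.0
    endloop
  endfacet
  facet normal 0.0000 0.0000 1.0000
    outer loop
      vertex 0.0 0.0 20.0
      vertex 25.0 0.0 20.0
      vertex 25.0 6.0 20.0
    endloop
  endfacet
  facet normal 0.0000 0.0000 1.0000
    outer loop
      vertex 0.0 0.0 20.0
      vertex 25.0 6.0 20.0
      vertex 8.0 6.0 20.0
    endloop
  endfacet
  facet normal 0.0000 0.0000 1.0000
    outer loop
      vertex 0.0 0.0 20.0
      vertex 8.0 6.0 20.0
      vertex 8.0 17.0 20.0
    endloop
  endfacet
  facet normal 0.0000 0.0000 1.0000
    outer loop
      vertex 0.0 0.0 20.0
      vertex 8.0 17.0 20.0
      vertex 0.0 17.0 20.0
    endloop
  endfacet
  facet normal 0.0000 -1.0000 0.0000
    outer loop
      vertex 0.0 0.0 0.0
      vertex 25.0 0.0 0.0
      vertex 25.0 0.0 20.0
    endloop
  endfacet
  facet normal 0.0000 -1.0000 0.0000
    outer loop
      vertex 0.0 0.0 0.0
      vertex 25.0 0.0 20.0
      vertex 0.0 0.0 20.0
    endloop
  endfacet
  facet normal 1.0000 0.0000 0.0000
    outer loop
      vertex 25.0 0.0 0.0
      vertex 25.0 6.0 0.0
      vertex 25.0 6.0 20.0
    endloop
  endfacet
  facet normal 1.0000 0.0000 0.0000
    outer loop
      vertex 25.0 0.0 0.0
      vertex 25.0 6.0 20.0
      vertex 25.0 0.0 20.0
    endloop
  endfacet
  facet normal 0.0000 1.0000 0.0000
    outer loop
      vertex 25.0 6.0 0.0
      vertex 8.0 6.0 0.0
      vertex 8.0 6.0 20.0
    endloop
  endfacet
  facet normal 0.0000 1.0000 0.0000
    outer loop
      vertex 25.0 6.0 0.0
      vertex 8.0 6.0 20.0
      vertex 25.0 6.0 20.0
    endloop
  endfacet
  facet normal 1.0000 0.0000 0.0000
    outer loop
      vertex 8.0 6.0 0.0
      vertex 8.0 17.0 0.0
      vertex 8.0 17.0 20.0
    endloop
  endfacet
  facet normal 1.0000 0.0000 0.0000
    outer loop
      vertex 8.0 6.0 0.0
      vertex 8.0 17.0 20.0
      vertex 8.0 6.0 20.0
    endloop
  endfacet
  facet normal 0.0000 1.0000 0.0000
    outer loop
      vertex 8.0 17.0 0.0
      vertex 0.0 17.0 0.0
      vertex 0.0 17.0 20.0
    endloop
  endfacet
  facet normal 0.0000 1.0000 0.0000
    outer loop
      vertex 8.0 17.0 0.0
      vertex 0.0 17.0 20.0
      vertex 8.0 17.0 20.0
    endloop
  endfacet
  facet normal -1.0000 0.0000 0.0000
    outer loop
      vertex 0.0 17.0 0.0
      vertex 0.0 0.0 0.0
      vertex 0.0 0.0 20.0
    endloop
  endfacet
  facet normal -1.0000 0.0000 0.0000
    outer loop
      vertex 0.0 17.0 0.0
      vertex 0.0 0.0 20.0
      vertex 0.0 17.0 20.0
    endloop
  endfacet
endsolid part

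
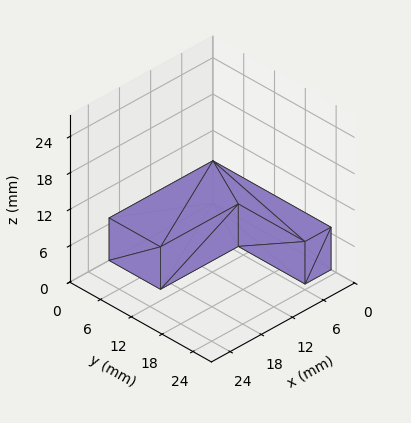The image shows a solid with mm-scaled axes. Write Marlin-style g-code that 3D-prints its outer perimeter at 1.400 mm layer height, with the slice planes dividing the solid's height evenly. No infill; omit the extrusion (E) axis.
Reading the render: the shape is an L-shaped prism: outer 20 × 23 mm, arm thicknesses ≈ 10 mm (horizontal) and 5 mm (vertical), extruded 7 mm in z (dimensions read to the nearest mm from the axis ticks). For the g-code, the solid's height is divided into equal slices at the stated Δz and each level perimeter traced with G1 moves after a G0 lift.

; perimeter-only toolpath
G21 ; units = mm
G90 ; absolute positioning
G28 ; home
; layer 1
G0 Z1.400
G0 X0.000 Y0.000
G1 X20.000 Y0.000
G1 X20.000 Y10.000
G1 X5.000 Y10.000
G1 X5.000 Y23.000
G1 X0.000 Y23.000
G1 X0.000 Y0.000
; layer 2
G0 Z2.800
G0 X0.000 Y0.000
G1 X20.000 Y0.000
G1 X20.000 Y10.000
G1 X5.000 Y10.000
G1 X5.000 Y23.000
G1 X0.000 Y23.000
G1 X0.000 Y0.000
; layer 3
G0 Z4.200
G0 X0.000 Y0.000
G1 X20.000 Y0.000
G1 X20.000 Y10.000
G1 X5.000 Y10.000
G1 X5.000 Y23.000
G1 X0.000 Y23.000
G1 X0.000 Y0.000
; layer 4
G0 Z5.600
G0 X0.000 Y0.000
G1 X20.000 Y0.000
G1 X20.000 Y10.000
G1 X5.000 Y10.000
G1 X5.000 Y23.000
G1 X0.000 Y23.000
G1 X0.000 Y0.000
; layer 5
G0 Z7.000
G0 X0.000 Y0.000
G1 X20.000 Y0.000
G1 X20.000 Y10.000
G1 X5.000 Y10.000
G1 X5.000 Y23.000
G1 X0.000 Y23.000
G1 X0.000 Y0.000
M2 ; end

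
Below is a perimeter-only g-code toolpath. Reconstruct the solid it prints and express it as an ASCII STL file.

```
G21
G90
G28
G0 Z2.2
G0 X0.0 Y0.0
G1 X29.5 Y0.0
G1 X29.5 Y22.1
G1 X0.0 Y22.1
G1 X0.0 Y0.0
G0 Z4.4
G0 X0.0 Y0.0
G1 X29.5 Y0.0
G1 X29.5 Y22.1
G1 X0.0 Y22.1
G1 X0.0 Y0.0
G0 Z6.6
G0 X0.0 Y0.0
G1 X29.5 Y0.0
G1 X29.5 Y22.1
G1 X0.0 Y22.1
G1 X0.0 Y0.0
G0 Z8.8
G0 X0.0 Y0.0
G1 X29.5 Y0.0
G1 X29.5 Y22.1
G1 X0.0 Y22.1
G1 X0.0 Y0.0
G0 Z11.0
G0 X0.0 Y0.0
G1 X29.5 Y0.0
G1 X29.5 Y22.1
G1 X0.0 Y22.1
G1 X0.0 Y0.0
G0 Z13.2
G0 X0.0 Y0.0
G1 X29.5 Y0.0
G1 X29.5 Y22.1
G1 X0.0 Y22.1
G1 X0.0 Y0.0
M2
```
solid part
  facet normal 0.0000 0.0000 -1.0000
    outer loop
      vertex 29.5 22.1 0.0
      vertex 29.5 0.0 0.0
      vertex 0.0 0.0 0.0
    endloop
  endfacet
  facet normal 0.0000 0.0000 -1.0000
    outer loop
      vertex 0.0 22.1 0.0
      vertex 29.5 22.1 0.0
      vertex 0.0 0.0 0.0
    endloop
  endfacet
  facet normal 0.0000 0.0000 1.0000
    outer loop
      vertex 0.0 0.0 13.2
      vertex 29.5 0.0 13.2
      vertex 29.5 22.1 13.2
    endloop
  endfacet
  facet normal 0.0000 0.0000 1.0000
    outer loop
      vertex 0.0 0.0 13.2
      vertex 29.5 22.1 13.2
      vertex 0.0 22.1 13.2
    endloop
  endfacet
  facet normal 0.0000 -1.0000 0.0000
    outer loop
      vertex 0.0 0.0 0.0
      vertex 29.5 0.0 0.0
      vertex 29.5 0.0 13.2
    endloop
  endfacet
  facet normal 0.0000 -1.0000 0.0000
    outer loop
      vertex 0.0 0.0 0.0
      vertex 29.5 0.0 13.2
      vertex 0.0 0.0 13.2
    endloop
  endfacet
  facet normal 0.0000 1.0000 0.0000
    outer loop
      vertex 29.5 22.1 13.2
      vertex 29.5 22.1 0.0
      vertex 0.0 22.1 0.0
    endloop
  endfacet
  facet normal 0.0000 1.0000 0.0000
    outer loop
      vertex 0.0 22.1 13.2
      vertex 29.5 22.1 13.2
      vertex 0.0 22.1 0.0
    endloop
  endfacet
  facet normal -1.0000 0.0000 0.0000
    outer loop
      vertex 0.0 22.1 13.2
      vertex 0.0 22.1 0.0
      vertex 0.0 0.0 0.0
    endloop
  endfacet
  facet normal -1.0000 0.0000 0.0000
    outer loop
      vertex 0.0 0.0 13.2
      vertex 0.0 22.1 13.2
      vertex 0.0 0.0 0.0
    endloop
  endfacet
  facet normal 1.0000 0.0000 0.0000
    outer loop
      vertex 29.5 0.0 0.0
      vertex 29.5 22.1 0.0
      vertex 29.5 22.1 13.2
    endloop
  endfacet
  facet normal 1.0000 0.0000 0.0000
    outer loop
      vertex 29.5 0.0 0.0
      vertex 29.5 22.1 13.2
      vertex 29.5 0.0 13.2
    endloop
  endfacet
endsolid part

The G0 Z moves step by Δz≈2.2 mm. Every layer's G1 loop is the same polygon, so the solid is a straight extrusion of it from z=0 to z≈13.2. Closing with flat bottom and top caps and triangulating gives 12 facets — a rectangular box, roughly 29.5 × 22.1 mm footprint and 13.2 mm tall.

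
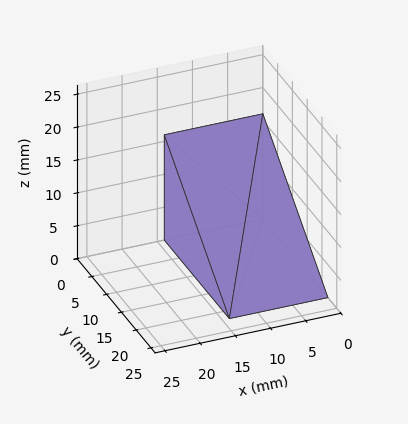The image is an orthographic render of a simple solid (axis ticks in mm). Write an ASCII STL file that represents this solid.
Reading the render: the shape is a wedge (ramp): 14 × 22 mm base, rising to 16 mm along the y=0 edge and sloping linearly to z=0 at y=22 (dimensions read to the nearest mm from the axis ticks). For the STL, each face is triangulated and given an outward normal.

solid part
  facet normal 0.0000 0.0000 -1.0000
    outer loop
      vertex 14.00 22.00 0.00
      vertex 14.00 0.00 0.00
      vertex 0.00 0.00 0.00
    endloop
  endfacet
  facet normal 0.0000 0.0000 -1.0000
    outer loop
      vertex 0.00 22.00 0.00
      vertex 14.00 22.00 0.00
      vertex 0.00 0.00 0.00
    endloop
  endfacet
  facet normal 0.0000 -1.0000 0.0000
    outer loop
      vertex 0.00 0.00 0.00
      vertex 14.00 0.00 0.00
      vertex 14.00 0.00 16.00
    endloop
  endfacet
  facet normal 0.0000 -1.0000 0.0000
    outer loop
      vertex 0.00 0.00 0.00
      vertex 14.00 0.00 16.00
      vertex 0.00 0.00 16.00
    endloop
  endfacet
  facet normal 0.0000 0.5882 0.8087
    outer loop
      vertex 0.00 0.00 16.00
      vertex 14.00 0.00 16.00
      vertex 14.00 22.00 0.00
    endloop
  endfacet
  facet normal 0.0000 0.5882 0.8087
    outer loop
      vertex 0.00 0.00 16.00
      vertex 14.00 22.00 0.00
      vertex 0.00 22.00 0.00
    endloop
  endfacet
  facet normal -1.0000 0.0000 0.0000
    outer loop
      vertex 0.00 0.00 16.00
      vertex 0.00 22.00 0.00
      vertex 0.00 0.00 0.00
    endloop
  endfacet
  facet normal 1.0000 0.0000 0.0000
    outer loop
      vertex 14.00 0.00 0.00
      vertex 14.00 22.00 0.00
      vertex 14.00 0.00 16.00
    endloop
  endfacet
endsolid part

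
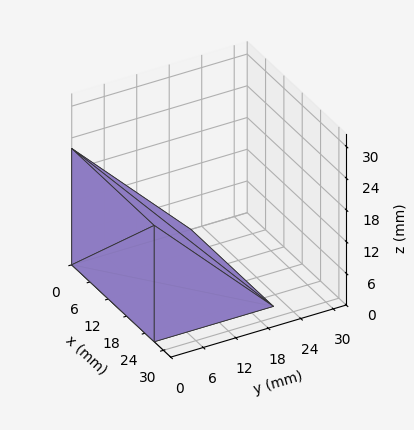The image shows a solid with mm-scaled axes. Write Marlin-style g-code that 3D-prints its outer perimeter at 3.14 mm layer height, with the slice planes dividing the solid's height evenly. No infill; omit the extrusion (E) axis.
Reading the render: the shape is a wedge (ramp): 27 × 22 mm base, rising to 22 mm along the y=0 edge and sloping linearly to z=0 at y=22 (dimensions read to the nearest mm from the axis ticks). For the g-code, the solid's height is divided into equal slices at the stated Δz and each level perimeter traced with G1 moves after a G0 lift.

; perimeter-only toolpath
G21 ; units = mm
G90 ; absolute positioning
G28 ; home
; layer 1
G0 Z3.14
G0 X0.00 Y0.00
G1 X27.00 Y0.00
G1 X27.00 Y18.86
G1 X0.00 Y18.86
G1 X0.00 Y0.00
; layer 2
G0 Z6.29
G0 X0.00 Y0.00
G1 X27.00 Y0.00
G1 X27.00 Y15.71
G1 X0.00 Y15.71
G1 X0.00 Y0.00
; layer 3
G0 Z9.43
G0 X0.00 Y0.00
G1 X27.00 Y0.00
G1 X27.00 Y12.57
G1 X0.00 Y12.57
G1 X0.00 Y0.00
; layer 4
G0 Z12.57
G0 X0.00 Y0.00
G1 X27.00 Y0.00
G1 X27.00 Y9.43
G1 X0.00 Y9.43
G1 X0.00 Y0.00
; layer 5
G0 Z15.71
G0 X0.00 Y0.00
G1 X27.00 Y0.00
G1 X27.00 Y6.29
G1 X0.00 Y6.29
G1 X0.00 Y0.00
; layer 6
G0 Z18.86
G0 X0.00 Y0.00
G1 X27.00 Y0.00
G1 X27.00 Y3.14
G1 X0.00 Y3.14
G1 X0.00 Y0.00
M2 ; end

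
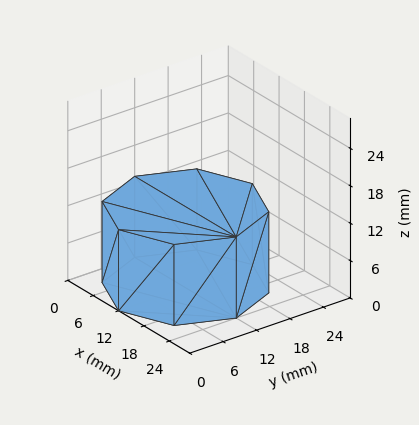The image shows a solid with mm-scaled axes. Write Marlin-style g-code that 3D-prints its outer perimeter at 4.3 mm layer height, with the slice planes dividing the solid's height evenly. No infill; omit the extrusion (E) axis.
Reading the render: the shape is a regular 8-sided prism (a cylinder approximated with 8 flat sides), circumscribed radius ≈ 12 mm, height ≈ 13 mm (dimensions read to the nearest mm from the axis ticks). For the g-code, the solid's height is divided into equal slices at the stated Δz and each level perimeter traced with G1 moves after a G0 lift.

; perimeter-only toolpath
G21 ; units = mm
G90 ; absolute positioning
G28 ; home
; layer 1
G0 Z4.3
G0 X24.0 Y12.0
G1 X20.5 Y20.5
G1 X12.0 Y24.0
G1 X3.5 Y20.5
G1 X0.0 Y12.0
G1 X3.5 Y3.5
G1 X12.0 Y0.0
G1 X20.5 Y3.5
G1 X24.0 Y12.0
; layer 2
G0 Z8.7
G0 X24.0 Y12.0
G1 X20.5 Y20.5
G1 X12.0 Y24.0
G1 X3.5 Y20.5
G1 X0.0 Y12.0
G1 X3.5 Y3.5
G1 X12.0 Y0.0
G1 X20.5 Y3.5
G1 X24.0 Y12.0
; layer 3
G0 Z13.0
G0 X24.0 Y12.0
G1 X20.5 Y20.5
G1 X12.0 Y24.0
G1 X3.5 Y20.5
G1 X0.0 Y12.0
G1 X3.5 Y3.5
G1 X12.0 Y0.0
G1 X20.5 Y3.5
G1 X24.0 Y12.0
M2 ; end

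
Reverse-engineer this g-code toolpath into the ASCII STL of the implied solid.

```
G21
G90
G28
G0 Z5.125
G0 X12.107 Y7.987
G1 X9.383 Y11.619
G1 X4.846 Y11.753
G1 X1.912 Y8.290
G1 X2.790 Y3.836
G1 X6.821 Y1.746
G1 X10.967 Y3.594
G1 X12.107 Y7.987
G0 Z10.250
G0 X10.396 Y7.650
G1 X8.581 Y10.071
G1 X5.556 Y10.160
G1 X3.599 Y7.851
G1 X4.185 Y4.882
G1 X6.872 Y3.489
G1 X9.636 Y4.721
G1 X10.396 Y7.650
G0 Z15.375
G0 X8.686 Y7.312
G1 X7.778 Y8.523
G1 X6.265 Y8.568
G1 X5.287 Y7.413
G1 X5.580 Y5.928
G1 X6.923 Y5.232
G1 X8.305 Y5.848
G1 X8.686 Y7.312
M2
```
solid part
  facet normal 0.0000 0.0000 -1.0000
    outer loop
      vertex 4.136 13.346 0.000
      vertex 10.186 13.167 0.000
      vertex 13.818 8.325 0.000
    endloop
  endfacet
  facet normal 0.0000 0.0000 -1.0000
    outer loop
      vertex 0.224 8.728 0.000
      vertex 4.136 13.346 0.000
      vertex 13.818 8.325 0.000
    endloop
  endfacet
  facet normal 0.0000 0.0000 -1.0000
    outer loop
      vertex 1.395 2.789 0.000
      vertex 0.224 8.728 0.000
      vertex 13.818 8.325 0.000
    endloop
  endfacet
  facet normal 0.0000 0.0000 -1.0000
    outer loop
      vertex 6.769 0.003 0.000
      vertex 1.395 2.789 0.000
      vertex 13.818 8.325 0.000
    endloop
  endfacet
  facet normal 0.0000 0.0000 -1.0000
    outer loop
      vertex 12.297 2.467 0.000
      vertex 6.769 0.003 0.000
      vertex 13.818 8.325 0.000
    endloop
  endfacet
  facet normal 0.7648 0.5737 0.2931
    outer loop
      vertex 13.818 8.325 0.000
      vertex 10.186 13.167 0.000
      vertex 6.975 6.975 20.500
    endloop
  endfacet
  facet normal 0.0283 0.9557 0.2931
    outer loop
      vertex 10.186 13.167 0.000
      vertex 4.136 13.346 0.000
      vertex 6.975 6.975 20.500
    endloop
  endfacet
  facet normal -0.7295 0.6180 0.2931
    outer loop
      vertex 4.136 13.346 0.000
      vertex 0.224 8.728 0.000
      vertex 6.975 6.975 20.500
    endloop
  endfacet
  facet normal -0.9380 -0.1850 0.2931
    outer loop
      vertex 0.224 8.728 0.000
      vertex 1.395 2.789 0.000
      vertex 6.975 6.975 20.500
    endloop
  endfacet
  facet normal -0.4400 -0.8488 0.2931
    outer loop
      vertex 1.395 2.789 0.000
      vertex 6.769 0.003 0.000
      vertex 6.975 6.975 20.500
    endloop
  endfacet
  facet normal 0.3892 -0.8733 0.2931
    outer loop
      vertex 6.769 0.003 0.000
      vertex 12.297 2.467 0.000
      vertex 6.975 6.975 20.500
    endloop
  endfacet
  facet normal 0.9254 -0.2403 0.2931
    outer loop
      vertex 12.297 2.467 0.000
      vertex 13.818 8.325 0.000
      vertex 6.975 6.975 20.500
    endloop
  endfacet
endsolid part

The G0 Z moves step by Δz≈5.125 mm. The G1 loops shrink linearly with z, so the solid tapers from its base footprint up to z≈20.5. Closing with a flat bottom cap and the tapered top and triangulating gives 12 facets — a regular 7-sided pyramid, base circumscribed radius ≈ 6.97 mm, apex at z ≈ 20.5 mm.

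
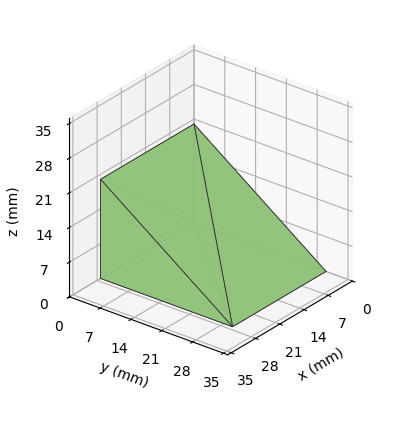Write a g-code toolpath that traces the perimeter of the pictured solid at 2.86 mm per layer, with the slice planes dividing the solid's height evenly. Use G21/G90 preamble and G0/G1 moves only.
Reading the render: the shape is a wedge (ramp): 27 × 30 mm base, rising to 20 mm along the y=0 edge and sloping linearly to z=0 at y=30 (dimensions read to the nearest mm from the axis ticks). For the g-code, the solid's height is divided into equal slices at the stated Δz and each level perimeter traced with G1 moves after a G0 lift.

; perimeter-only toolpath
G21 ; units = mm
G90 ; absolute positioning
G28 ; home
; layer 1
G0 Z2.86
G0 X0.00 Y0.00
G1 X27.00 Y0.00
G1 X27.00 Y25.71
G1 X0.00 Y25.71
G1 X0.00 Y0.00
; layer 2
G0 Z5.71
G0 X0.00 Y0.00
G1 X27.00 Y0.00
G1 X27.00 Y21.43
G1 X0.00 Y21.43
G1 X0.00 Y0.00
; layer 3
G0 Z8.57
G0 X0.00 Y0.00
G1 X27.00 Y0.00
G1 X27.00 Y17.14
G1 X0.00 Y17.14
G1 X0.00 Y0.00
; layer 4
G0 Z11.43
G0 X0.00 Y0.00
G1 X27.00 Y0.00
G1 X27.00 Y12.86
G1 X0.00 Y12.86
G1 X0.00 Y0.00
; layer 5
G0 Z14.29
G0 X0.00 Y0.00
G1 X27.00 Y0.00
G1 X27.00 Y8.57
G1 X0.00 Y8.57
G1 X0.00 Y0.00
; layer 6
G0 Z17.14
G0 X0.00 Y0.00
G1 X27.00 Y0.00
G1 X27.00 Y4.29
G1 X0.00 Y4.29
G1 X0.00 Y0.00
M2 ; end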